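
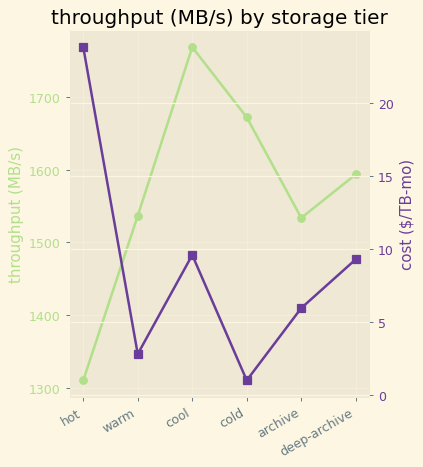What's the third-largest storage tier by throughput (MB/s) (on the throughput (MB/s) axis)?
deep-archive

Top 4 (on the throughput (MB/s) axis): cool ≈ 1750, cold ≈ 1650, deep-archive ≈ 1600, warm ≈ 1550.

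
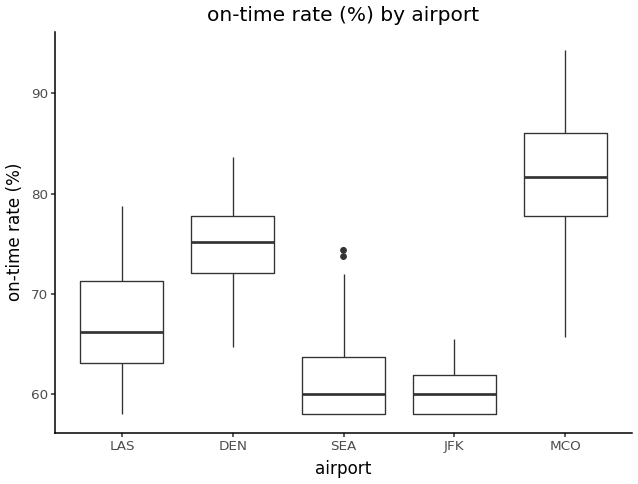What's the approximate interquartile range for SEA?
Q3 ≈ 64, Q1 ≈ 58; IQR ≈ 6.

≈ 6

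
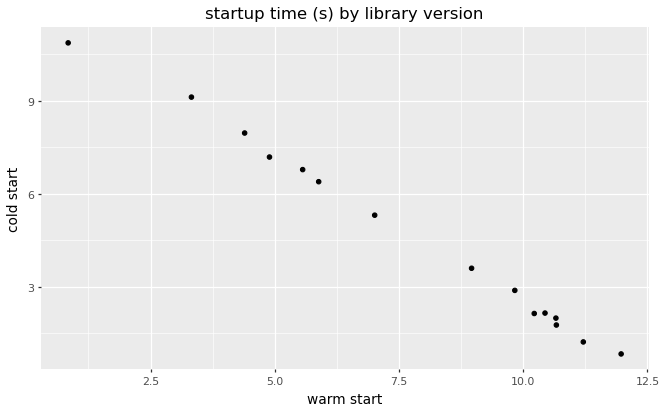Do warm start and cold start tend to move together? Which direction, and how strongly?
negative, strong

Points are negatively correlated; strong (|r| ≈ 1.0).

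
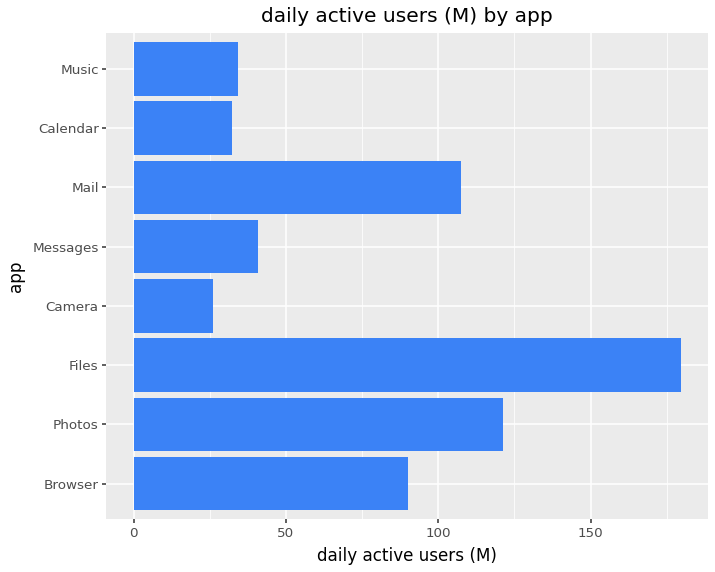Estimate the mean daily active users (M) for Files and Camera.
≈ 100

(180 + 20) / 2 ≈ 100.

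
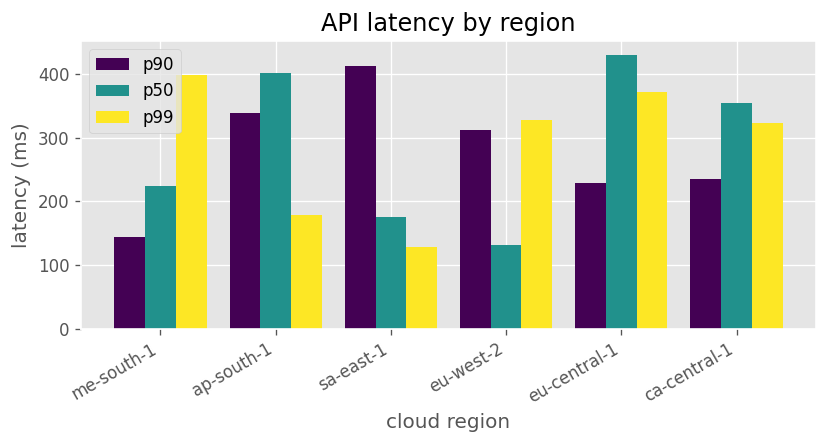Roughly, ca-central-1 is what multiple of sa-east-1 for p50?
ca-central-1 ≈ 350, sa-east-1 ≈ 200; 350/200 ≈ 1.75.

≈ 1.75×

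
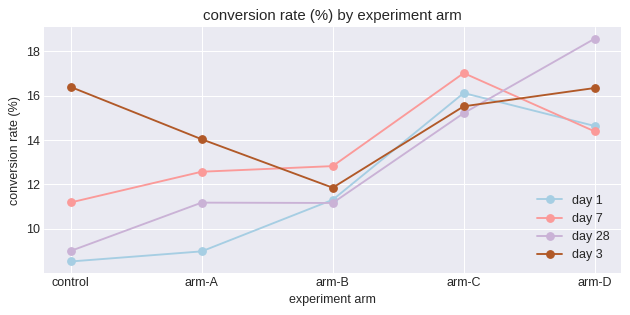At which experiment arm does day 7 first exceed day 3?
arm-B

arm-A: day 7 ≈ 13 vs day 3 ≈ 14 (not yet); arm-B: day 7 ≈ 13 vs day 3 ≈ 12 (first crossover).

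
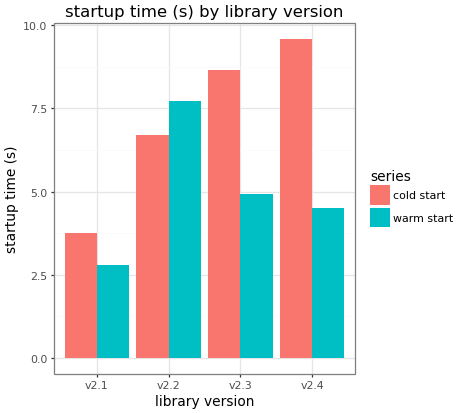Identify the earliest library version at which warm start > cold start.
v2.2

v2.1: warm start ≈ 3 vs cold start ≈ 4 (not yet); v2.2: warm start ≈ 8 vs cold start ≈ 7 (first crossover).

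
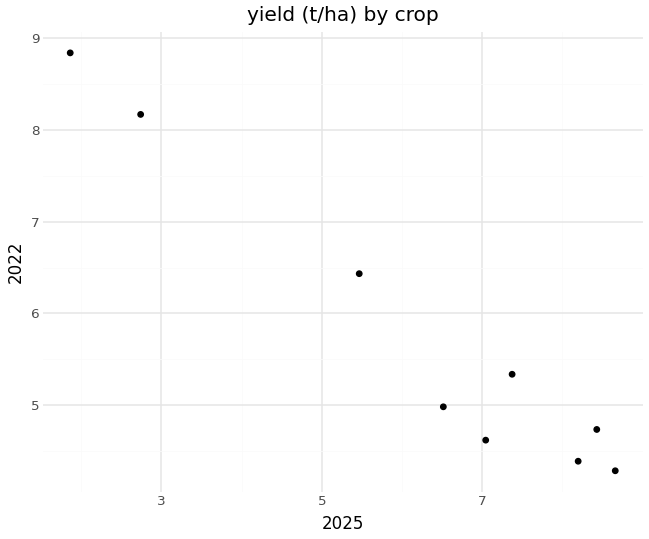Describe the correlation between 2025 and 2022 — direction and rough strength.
Points are negatively correlated; strong (|r| ≈ 1.0).

negative, strong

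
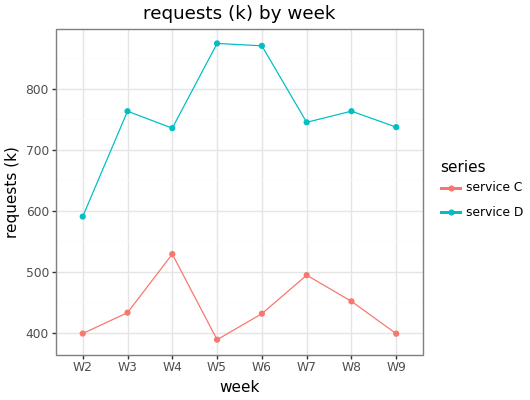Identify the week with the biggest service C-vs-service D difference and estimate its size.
W5, ≈ 450 k

W5: service C ≈ 400, service D ≈ 850 → gap ≈ 450. Next-largest (W6) is only ≈ 400.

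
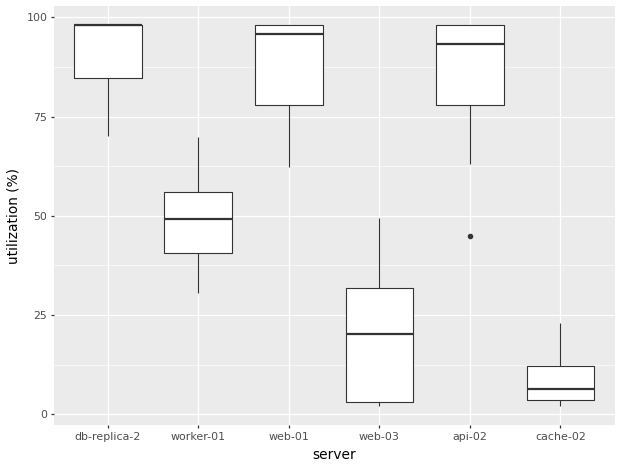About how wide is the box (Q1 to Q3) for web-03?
Q3 ≈ 30, Q1 ≈ 0; IQR ≈ 30.

≈ 30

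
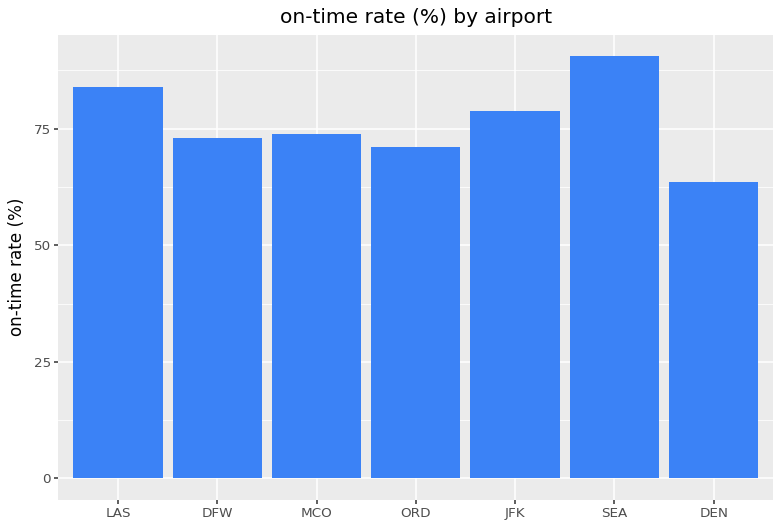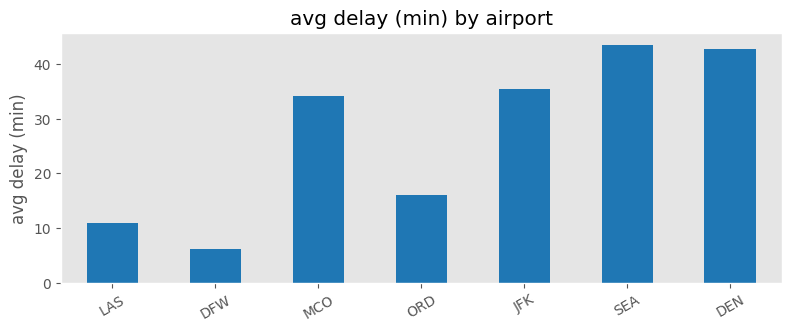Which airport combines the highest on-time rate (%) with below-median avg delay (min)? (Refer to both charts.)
LAS

Chart 2 median avg delay (min) ≈ 35; below-median airports: LAS, DFW, ORD. Among those, LAS has the highest on-time rate (%) (≈ 80).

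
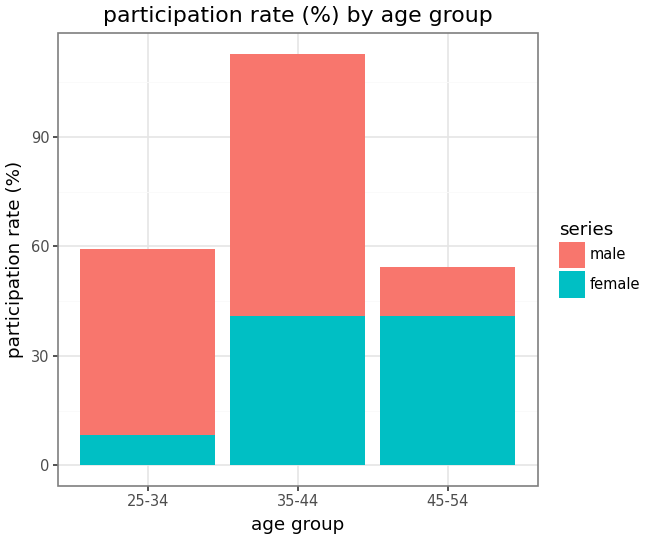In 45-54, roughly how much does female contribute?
female top ≈ 40, bottom ≈ 0; segment ≈ 40.

≈ 40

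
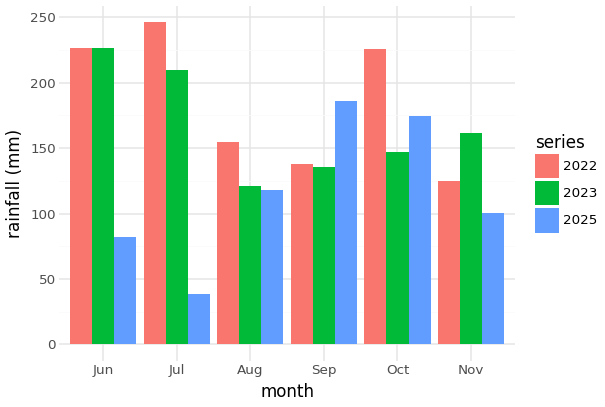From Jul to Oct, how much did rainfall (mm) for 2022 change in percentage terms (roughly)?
≈ -10%

Jul ≈ 250, Oct ≈ 225; (225 − 250) / 250 ≈ -10%.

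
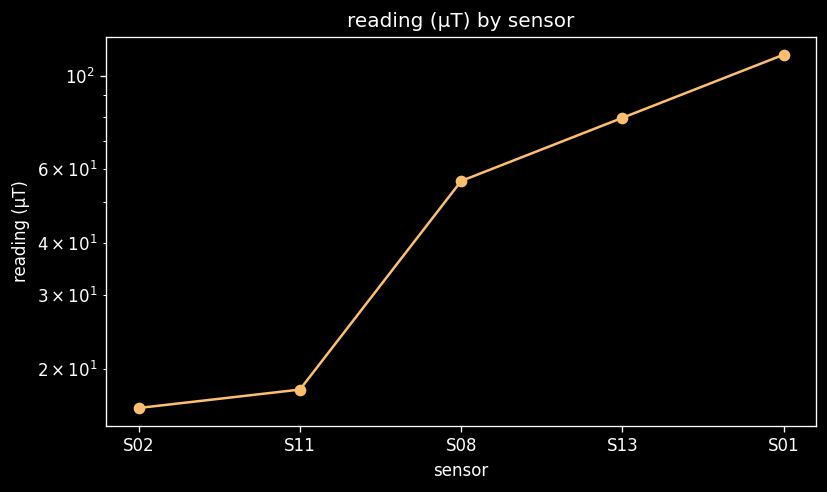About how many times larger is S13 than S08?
S13 ≈ 80, S08 ≈ 60; 80/60 ≈ 1.33.

≈ 1.33×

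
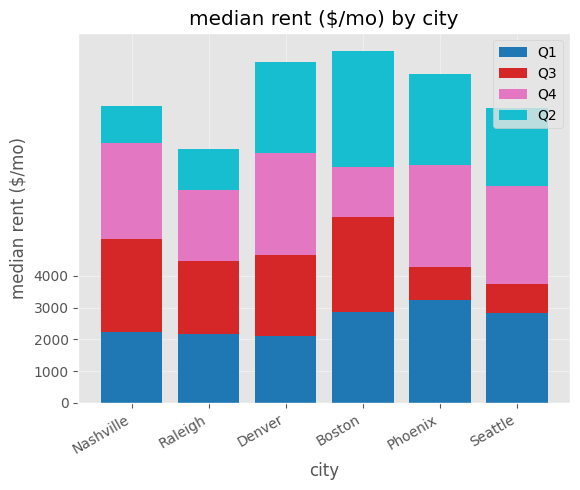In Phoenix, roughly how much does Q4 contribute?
≈ 3000

Q4 top ≈ 7000, bottom ≈ 4000; segment ≈ 3000.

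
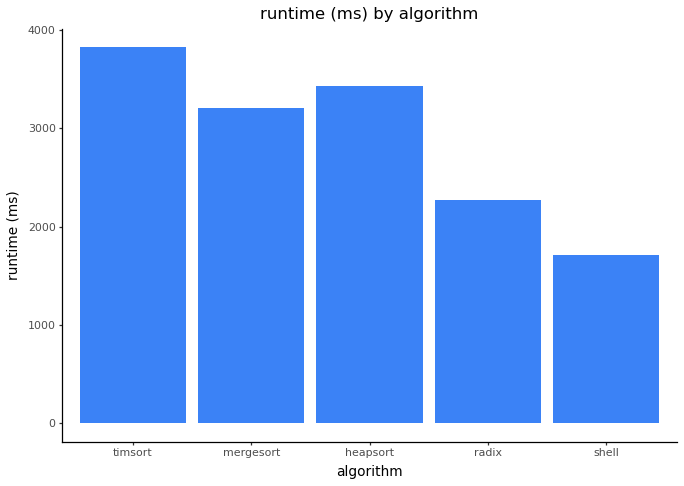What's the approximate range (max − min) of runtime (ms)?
≈ 2500

Max timsort ≈ 4000, min shell ≈ 1500; range ≈ 2500.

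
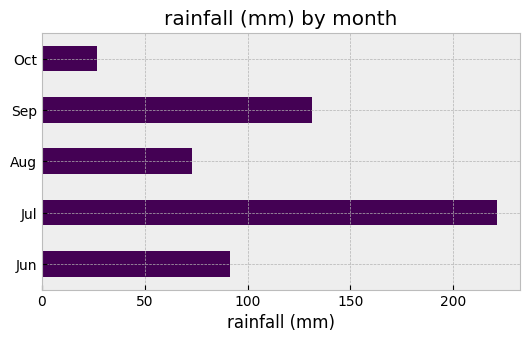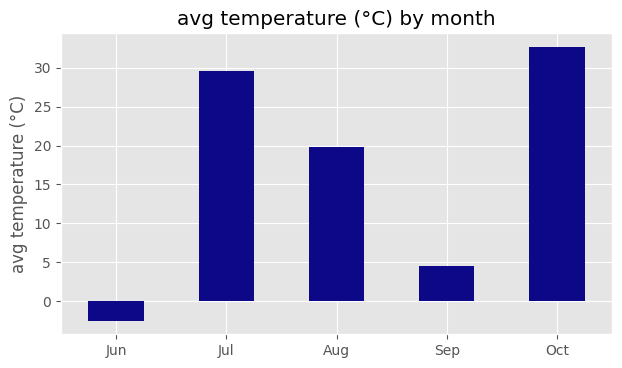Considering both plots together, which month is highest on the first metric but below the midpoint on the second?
Sep

Chart 2 median avg temperature (°C) ≈ 20; below-median months: Jun, Sep. Among those, Sep has the highest rainfall (mm) (≈ 125).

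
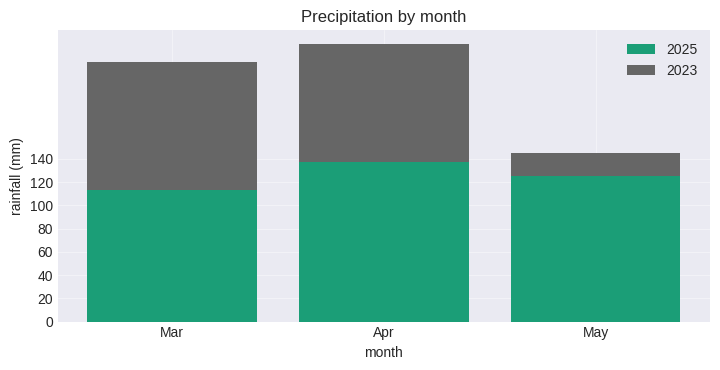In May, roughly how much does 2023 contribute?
≈ 20

2023 top ≈ 140, bottom ≈ 120; segment ≈ 20.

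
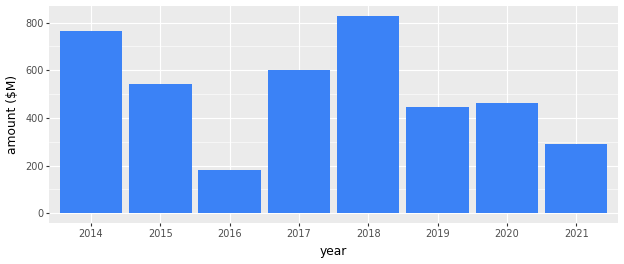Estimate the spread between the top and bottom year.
≈ 600

Max 2018 ≈ 800, min 2016 ≈ 200; range ≈ 600.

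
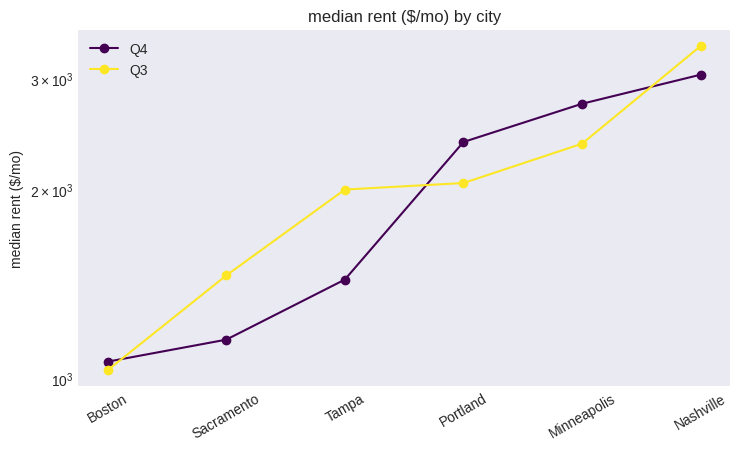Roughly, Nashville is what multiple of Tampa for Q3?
≈ 1.7×

Nashville ≈ 3400, Tampa ≈ 2000; 3400/2000 ≈ 1.7.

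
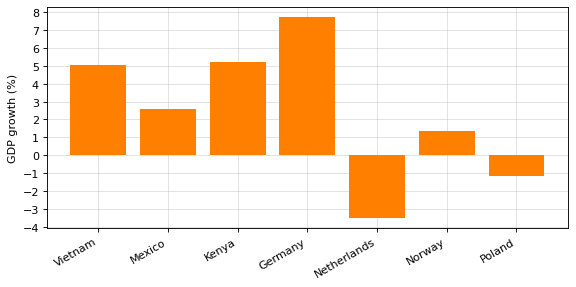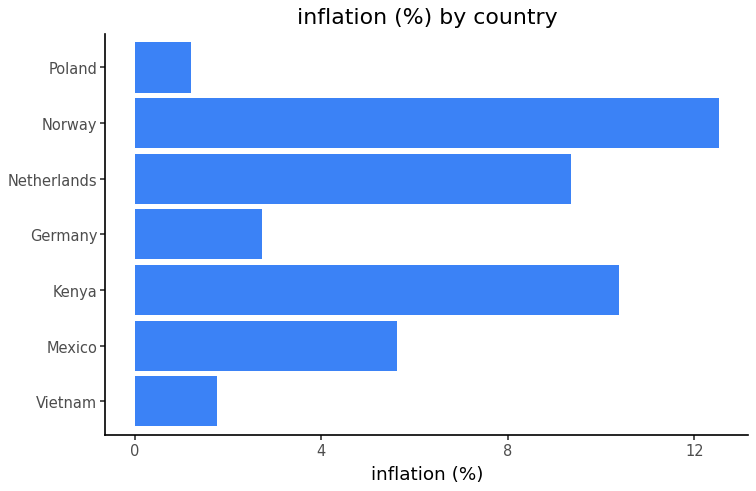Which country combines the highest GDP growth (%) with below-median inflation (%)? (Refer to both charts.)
Germany

Chart 2 median inflation (%) ≈ 6; below-median countries: Vietnam, Germany, Poland. Among those, Germany has the highest GDP growth (%) (≈ 8).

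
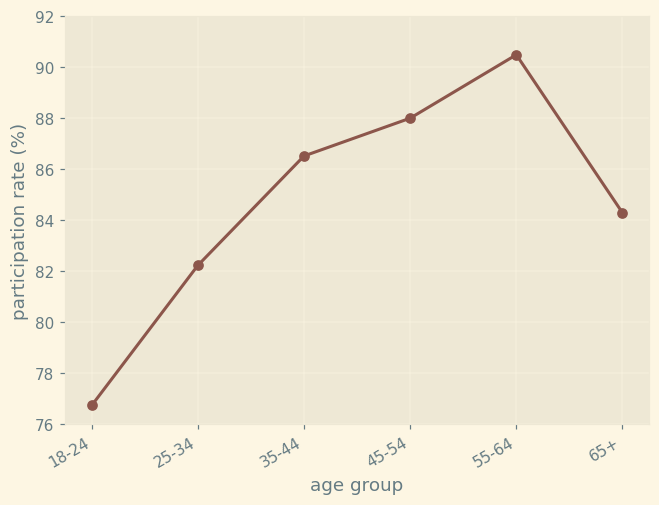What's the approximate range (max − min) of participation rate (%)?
Max 55-64 ≈ 90, min 18-24 ≈ 76; range ≈ 14.

≈ 14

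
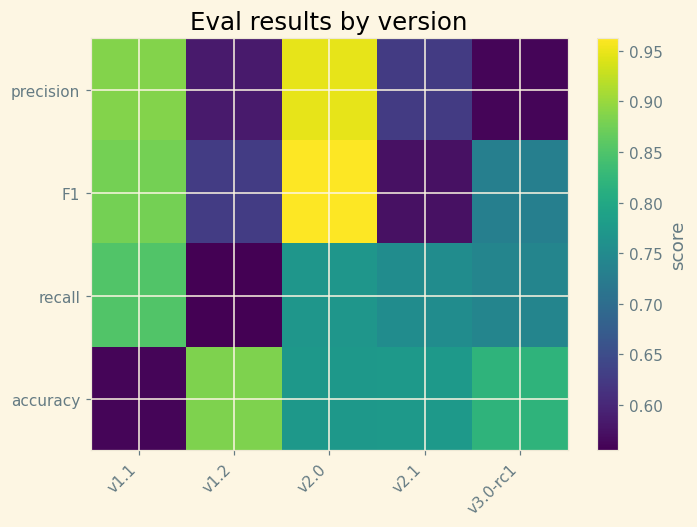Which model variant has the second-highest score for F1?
Top 3 for F1: v2.0 ≈ 0.95, v1.1 ≈ 0.90, v3.0-rc1 ≈ 0.75.

v1.1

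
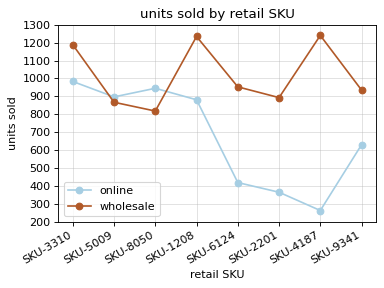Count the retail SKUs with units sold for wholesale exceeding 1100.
Above 1100: SKU-3310, SKU-1208, SKU-4187.

3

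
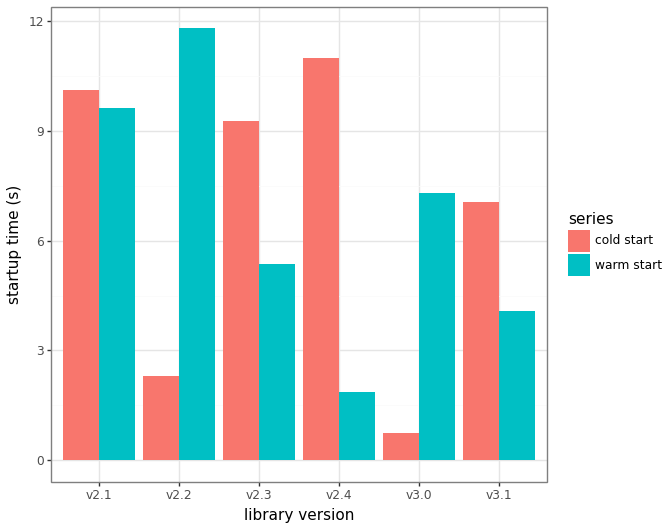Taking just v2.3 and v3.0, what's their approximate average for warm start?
(5 + 7) / 2 ≈ 6.

≈ 6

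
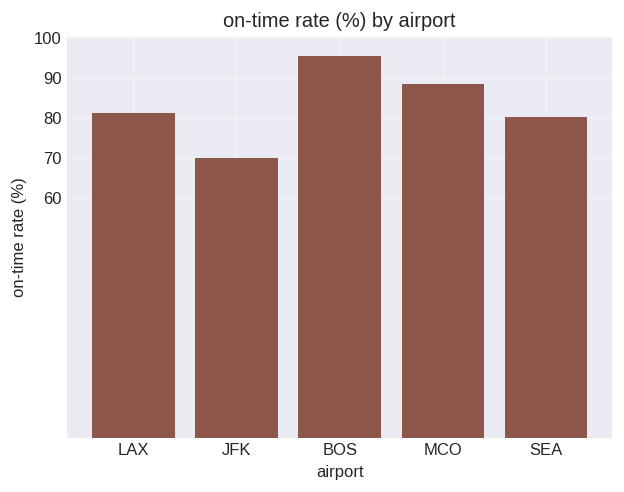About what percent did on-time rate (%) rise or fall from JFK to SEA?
JFK ≈ 70, SEA ≈ 80; (80 − 70) / 70 ≈ +14.3%.

≈ +14.3%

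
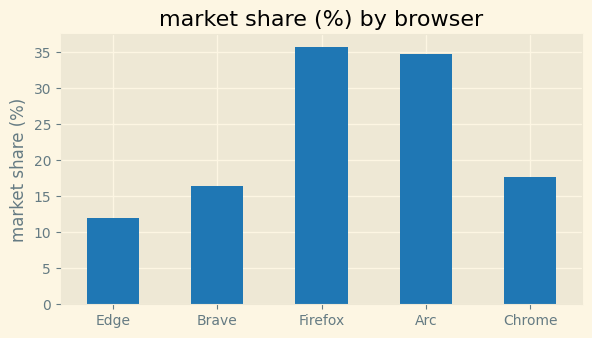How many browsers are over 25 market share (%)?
2

Above 25: Firefox, Arc.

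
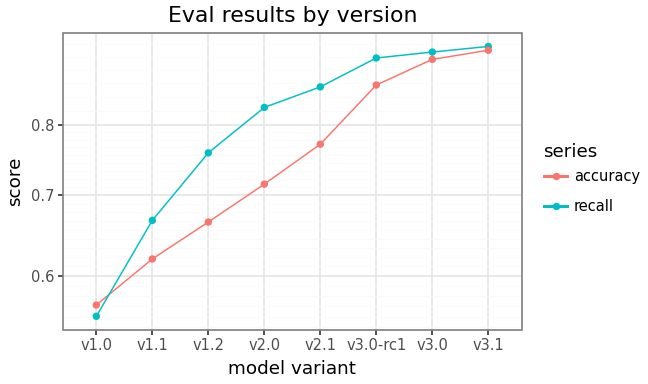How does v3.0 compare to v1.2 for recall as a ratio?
≈ 1.2×

v3.0 ≈ 0.90, v1.2 ≈ 0.75; 0.90/0.75 ≈ 1.2.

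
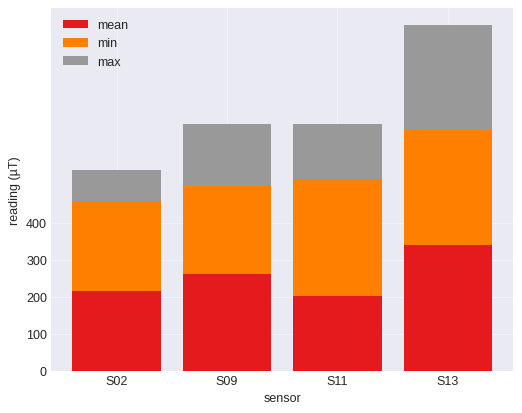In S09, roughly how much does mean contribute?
≈ 300

mean top ≈ 300, bottom ≈ 0; segment ≈ 300.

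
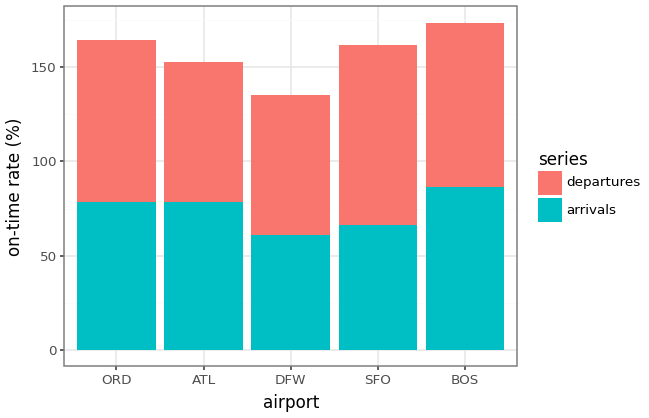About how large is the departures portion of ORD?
≈ 80

departures top ≈ 160, bottom ≈ 80; segment ≈ 80.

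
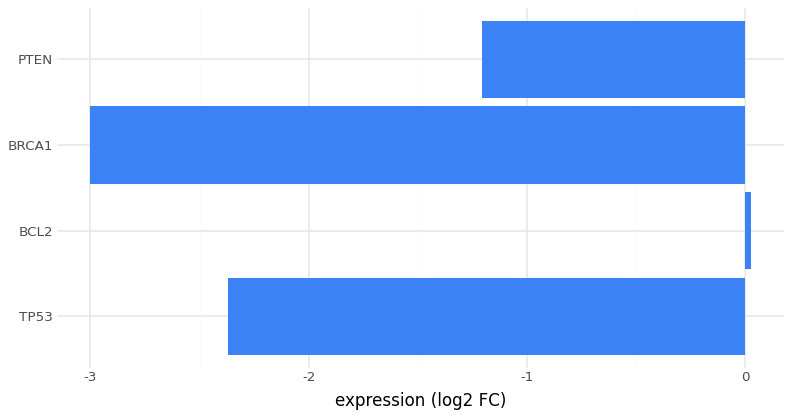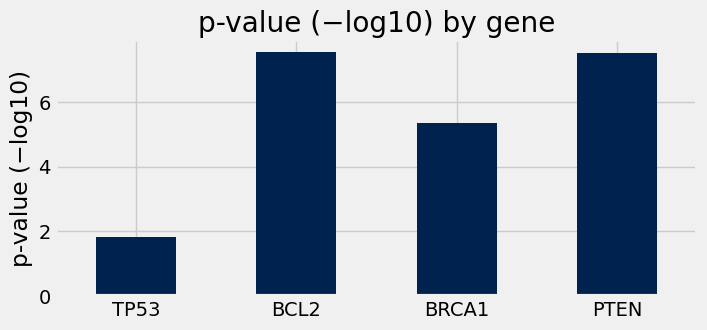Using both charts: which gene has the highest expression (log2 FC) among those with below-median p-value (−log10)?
TP53

Chart 2 median p-value (−log10) ≈ 6; below-median genes: TP53, BRCA1. Among those, TP53 has the highest expression (log2 FC) (≈ -2).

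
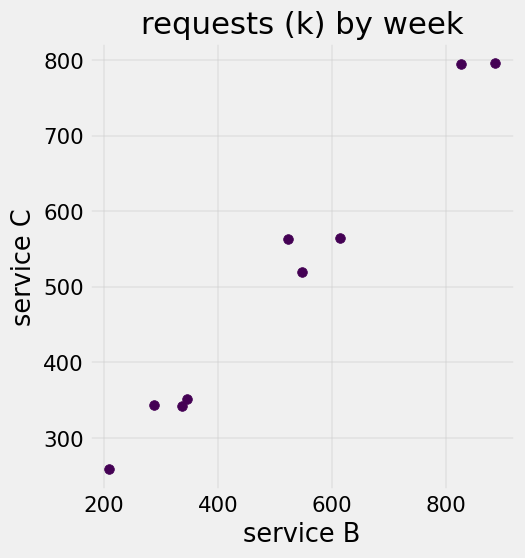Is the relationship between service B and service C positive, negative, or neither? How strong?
positive, strong

Points are positively correlated; strong (|r| ≈ 1.0).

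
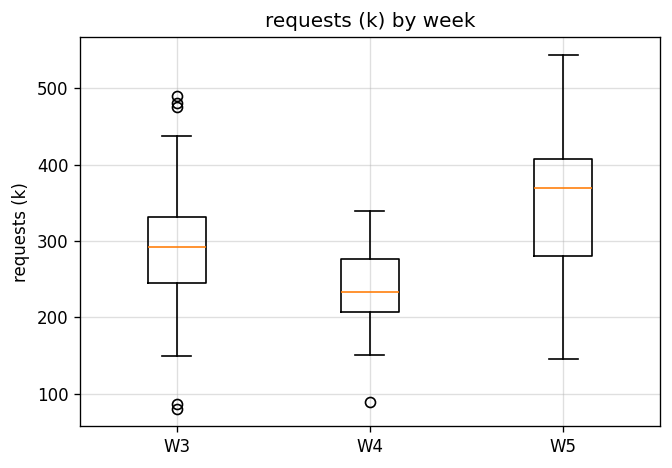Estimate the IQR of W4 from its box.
≈ 70

Q3 ≈ 280, Q1 ≈ 210; IQR ≈ 70.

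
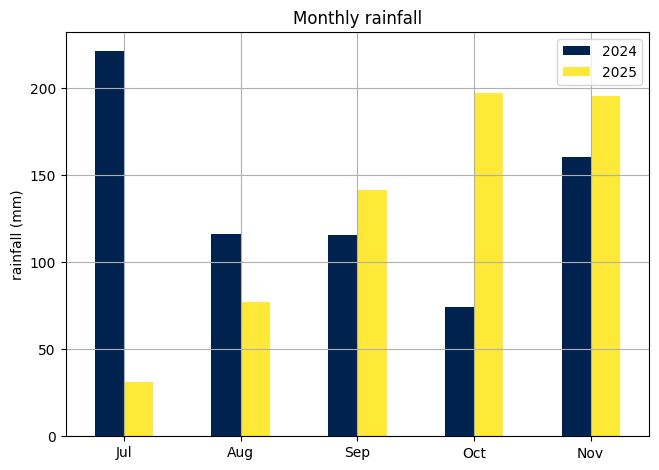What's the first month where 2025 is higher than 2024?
Sep

Aug: 2025 ≈ 80 vs 2024 ≈ 120 (not yet); Sep: 2025 ≈ 140 vs 2024 ≈ 120 (first crossover).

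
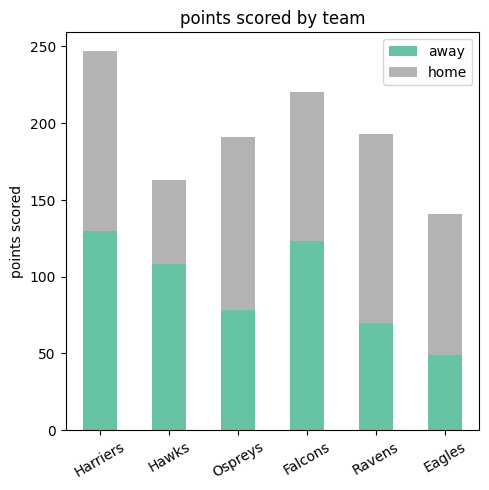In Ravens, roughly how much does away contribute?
away top ≈ 75, bottom ≈ 0; segment ≈ 75.

≈ 75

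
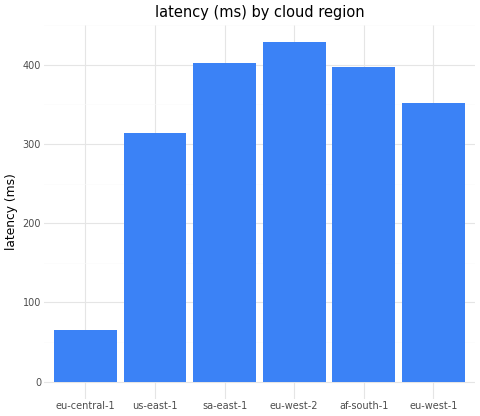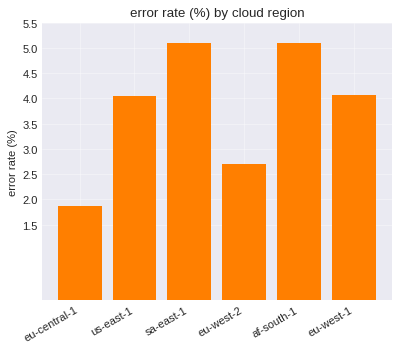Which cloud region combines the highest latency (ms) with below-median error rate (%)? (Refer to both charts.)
eu-west-2

Chart 2 median error rate (%) ≈ 4; below-median cloud regions: eu-central-1, us-east-1, eu-west-2. Among those, eu-west-2 has the highest latency (ms) (≈ 450).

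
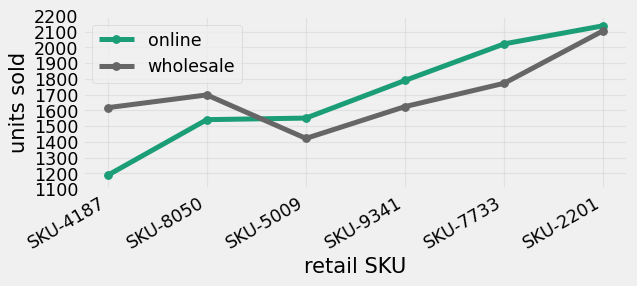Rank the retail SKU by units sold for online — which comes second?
Top 3 for online: SKU-2201 ≈ 2100, SKU-7733 ≈ 2000, SKU-9341 ≈ 1800.

SKU-7733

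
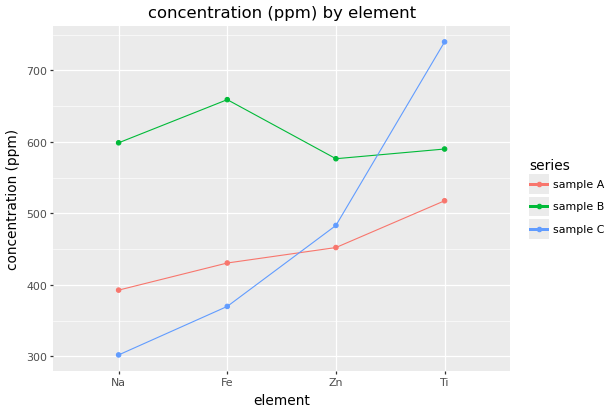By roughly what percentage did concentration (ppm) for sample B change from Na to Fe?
≈ +8.3%

Na ≈ 600, Fe ≈ 650; (650 − 600) / 600 ≈ +8.3%.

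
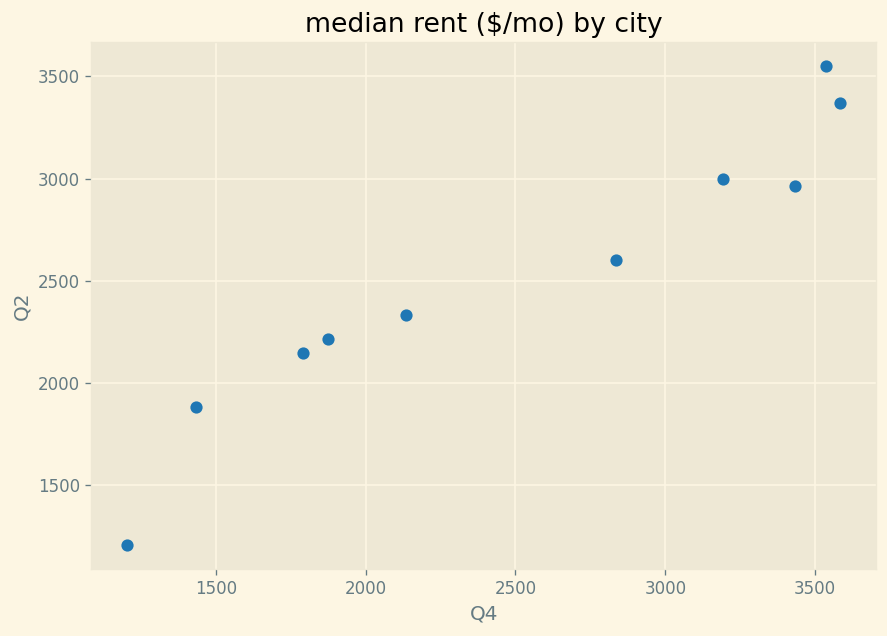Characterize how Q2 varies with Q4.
positive, strong

Points are positively correlated; strong (|r| ≈ 1.0).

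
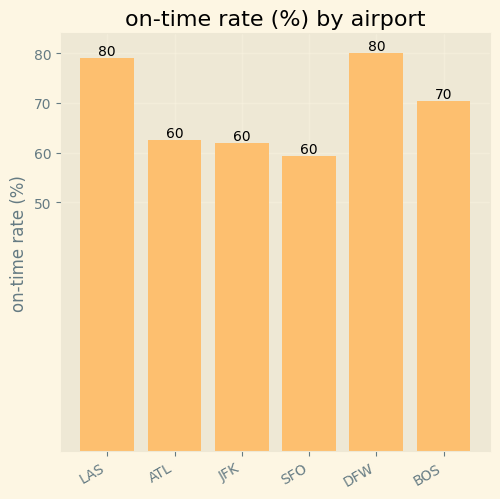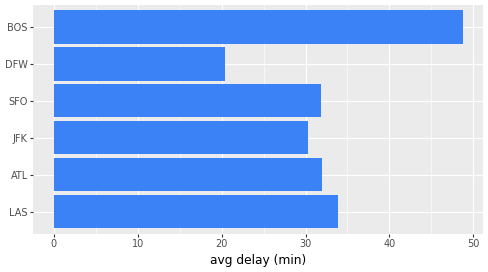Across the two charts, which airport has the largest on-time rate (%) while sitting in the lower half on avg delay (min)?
DFW

Chart 2 median avg delay (min) ≈ 30; below-median airports: JFK, SFO, DFW. Among those, DFW has the highest on-time rate (%) (≈ 80).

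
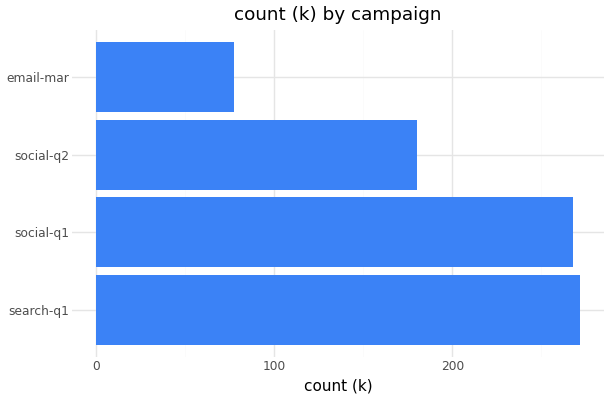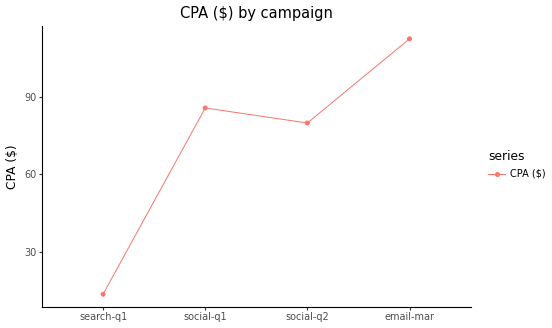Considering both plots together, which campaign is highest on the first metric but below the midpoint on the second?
search-q1

Chart 2 median CPA ($) ≈ 80; below-median campaigns: search-q1, social-q2. Among those, search-q1 has the highest count (k) (≈ 275).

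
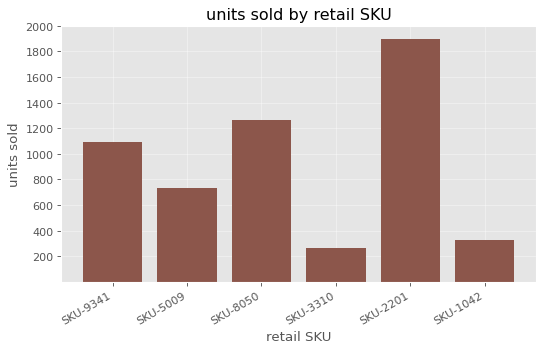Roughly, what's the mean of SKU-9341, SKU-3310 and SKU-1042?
≈ 533

(1000 + 200 + 400) / 3 ≈ 533.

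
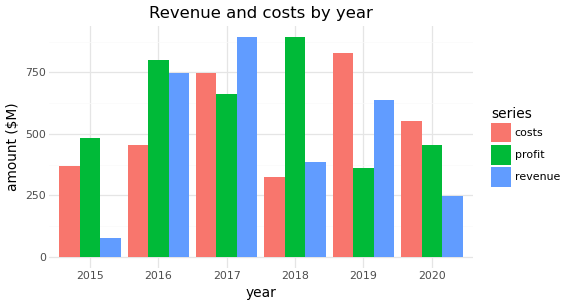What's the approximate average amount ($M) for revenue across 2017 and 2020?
(900 + 200) / 2 ≈ 550.

≈ 550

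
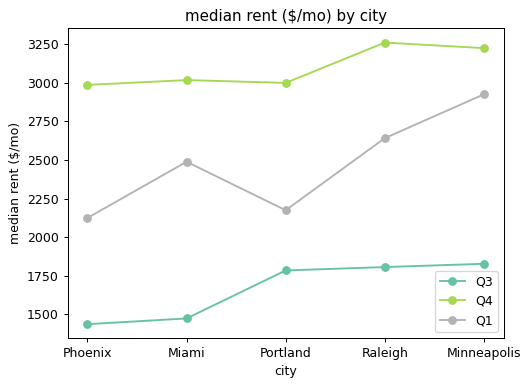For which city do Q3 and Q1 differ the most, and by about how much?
Minneapolis, ≈ 1200 $/mo

Minneapolis: Q3 ≈ 1800, Q1 ≈ 3000 → gap ≈ 1200. Next-largest (Miami) is only ≈ 1000.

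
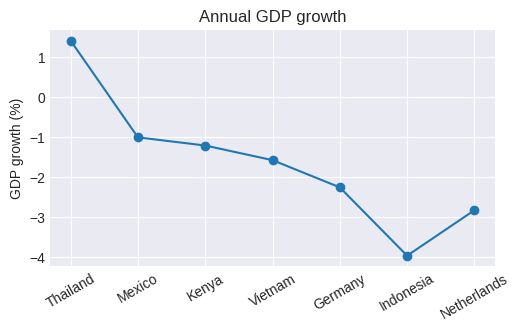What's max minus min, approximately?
≈ 5.5

Max Thailand ≈ 1.5, min Indonesia ≈ -4.0; range ≈ 5.5.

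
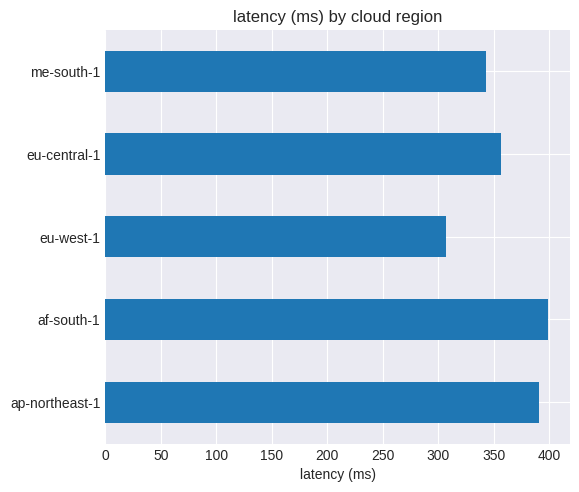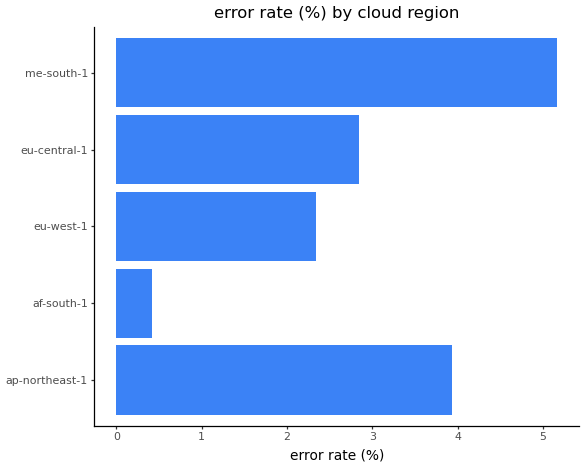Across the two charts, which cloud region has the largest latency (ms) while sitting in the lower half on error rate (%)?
Chart 2 median error rate (%) ≈ 3; below-median cloud regions: af-south-1, eu-west-1. Among those, af-south-1 has the highest latency (ms) (≈ 400).

af-south-1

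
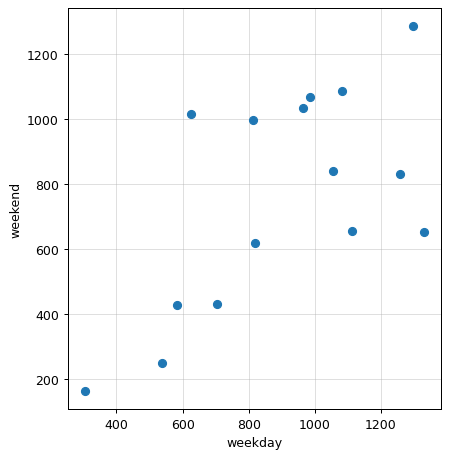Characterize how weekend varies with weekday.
positive, moderate

Points are positively correlated; moderate (|r| ≈ 0.6).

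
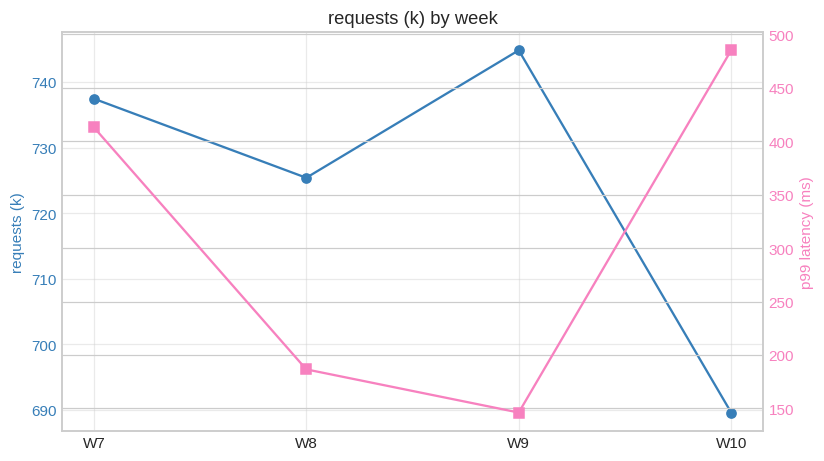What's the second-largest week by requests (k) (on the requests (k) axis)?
Top 3 (on the requests (k) axis): W9 ≈ 745, W7 ≈ 735, W8 ≈ 725.

W7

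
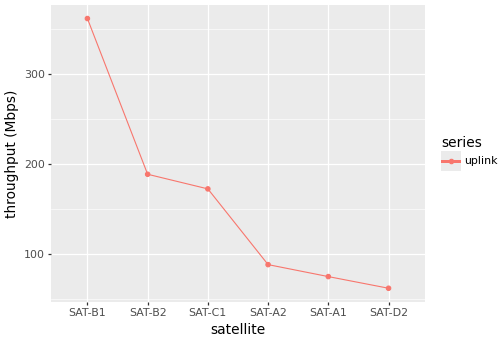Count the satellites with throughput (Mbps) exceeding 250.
Above 250: SAT-B1.

1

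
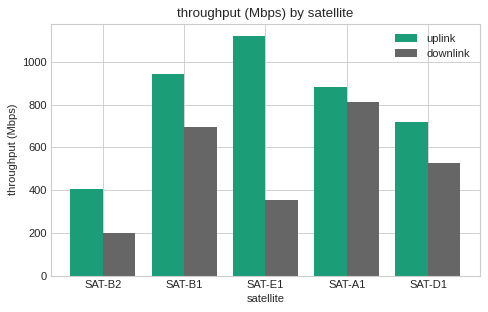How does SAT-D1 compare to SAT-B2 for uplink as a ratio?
SAT-D1 ≈ 700, SAT-B2 ≈ 400; 700/400 ≈ 1.75.

≈ 1.75×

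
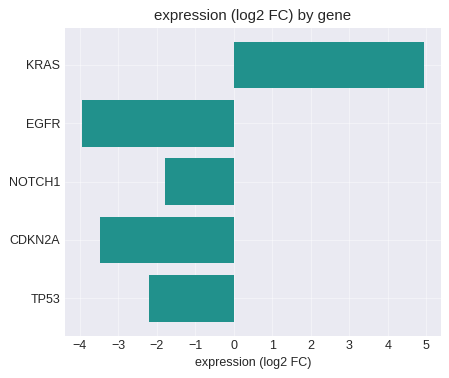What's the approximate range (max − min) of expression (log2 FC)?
≈ 9

Max KRAS ≈ 5, min EGFR ≈ -4; range ≈ 9.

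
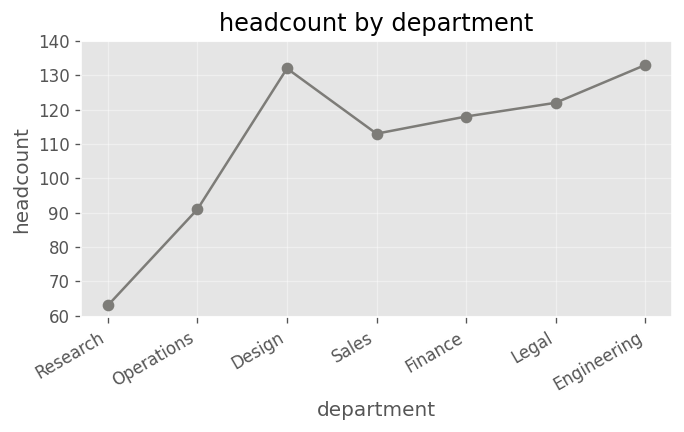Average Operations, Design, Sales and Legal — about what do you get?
(90 + 130 + 110 + 120) / 4 ≈ 112.

≈ 112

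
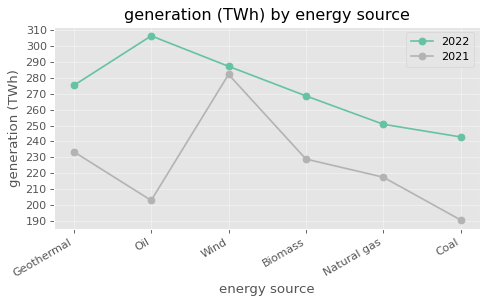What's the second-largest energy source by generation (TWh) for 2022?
Wind

Top 3 for 2022: Oil ≈ 310, Wind ≈ 290, Geothermal ≈ 280.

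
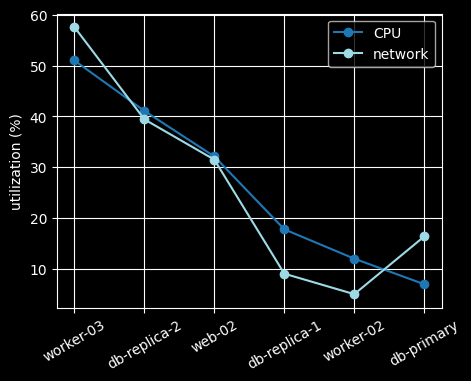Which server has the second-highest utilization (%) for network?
Top 3 for network: worker-03 ≈ 60, db-replica-2 ≈ 40, web-02 ≈ 30.

db-replica-2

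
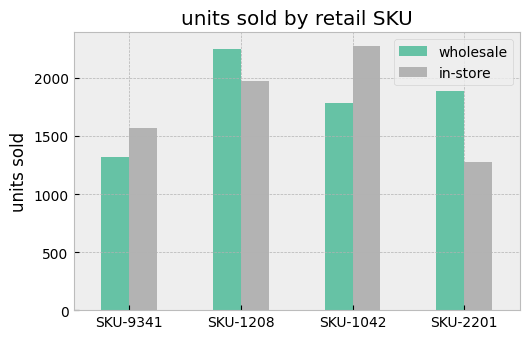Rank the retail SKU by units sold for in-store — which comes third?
SKU-9341

Top 4 for in-store: SKU-1042 ≈ 2200, SKU-1208 ≈ 2000, SKU-9341 ≈ 1600, SKU-2201 ≈ 1200.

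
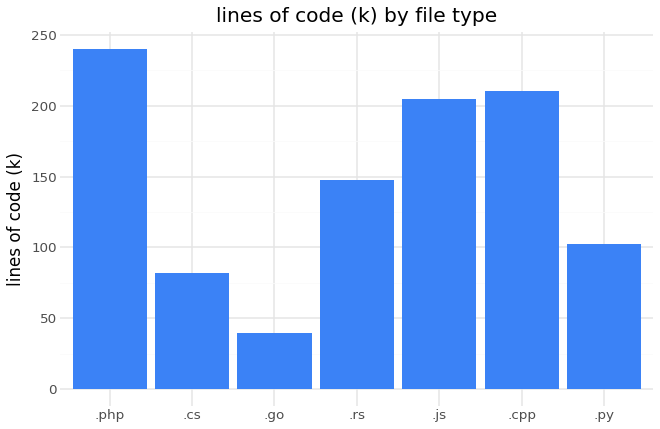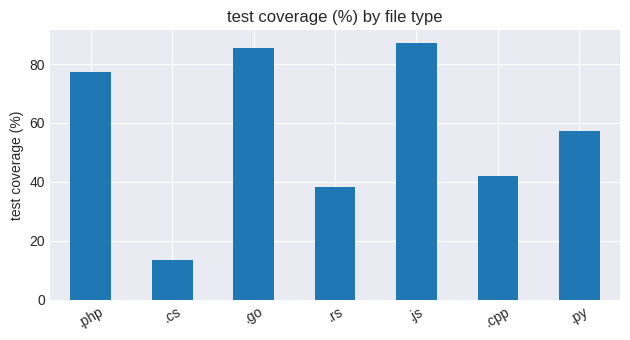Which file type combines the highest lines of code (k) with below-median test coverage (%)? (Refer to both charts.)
Chart 2 median test coverage (%) ≈ 60; below-median file types: .cs, .rs, .cpp. Among those, .cpp has the highest lines of code (k) (≈ 200).

.cpp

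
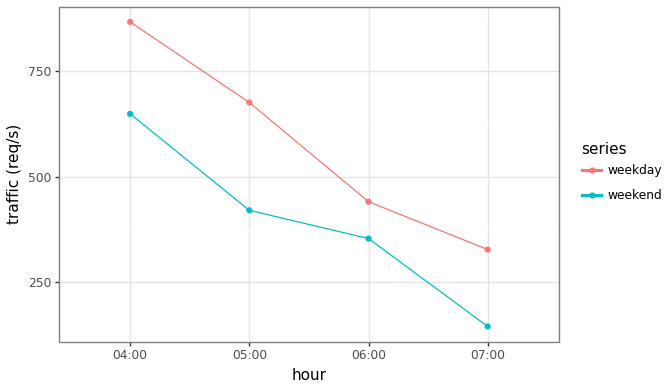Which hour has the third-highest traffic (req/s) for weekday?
Top 4 for weekday: 04:00 ≈ 900, 05:00 ≈ 700, 06:00 ≈ 400, 07:00 ≈ 300.

06:00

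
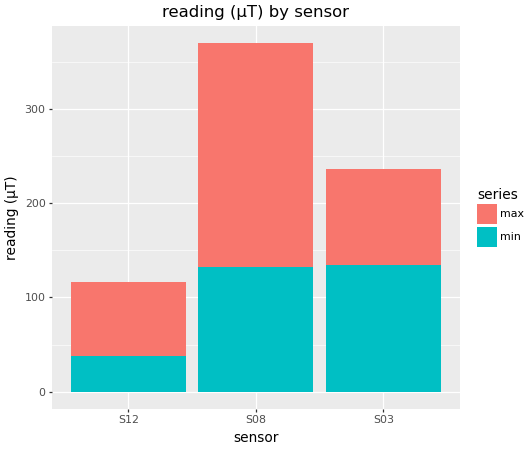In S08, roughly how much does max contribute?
≈ 200

max top ≈ 350, bottom ≈ 150; segment ≈ 200.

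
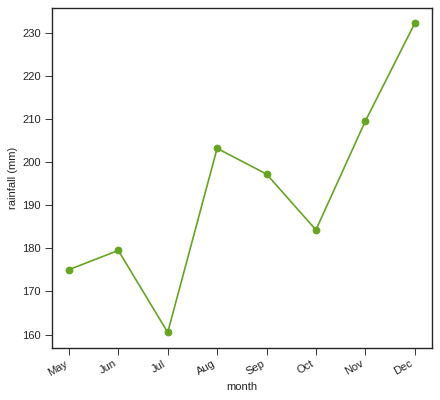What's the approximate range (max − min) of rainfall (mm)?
Max Dec ≈ 230, min Jul ≈ 160; range ≈ 70.

≈ 70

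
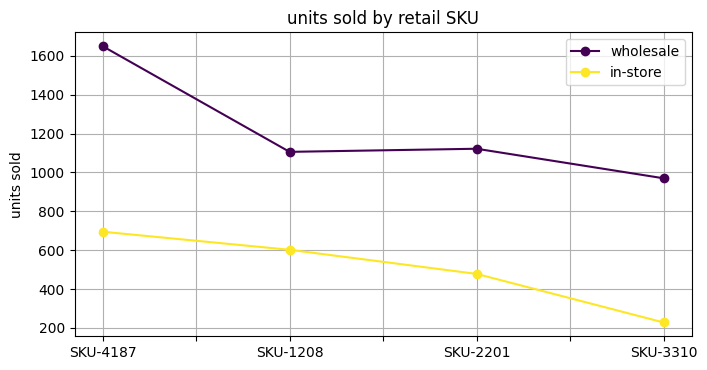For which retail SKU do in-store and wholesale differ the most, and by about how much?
SKU-4187: in-store ≈ 600, wholesale ≈ 1600 → gap ≈ 1000. Next-largest (SKU-3310) is only ≈ 800.

SKU-4187, ≈ 1000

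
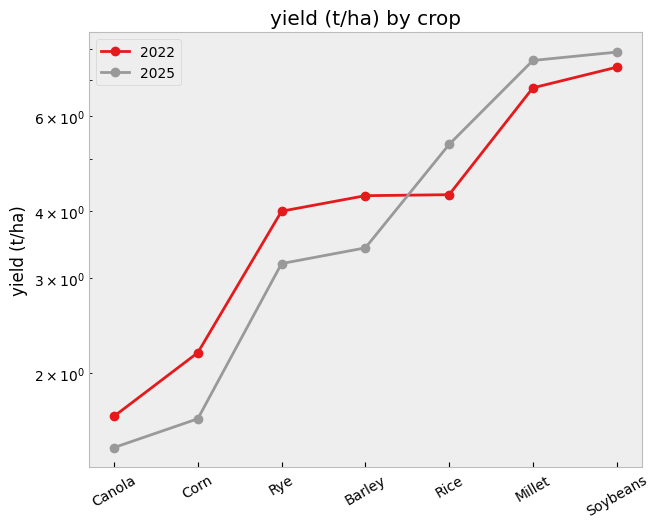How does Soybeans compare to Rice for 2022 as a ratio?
Soybeans ≈ 7, Rice ≈ 4; 7/4 ≈ 1.75.

≈ 1.75×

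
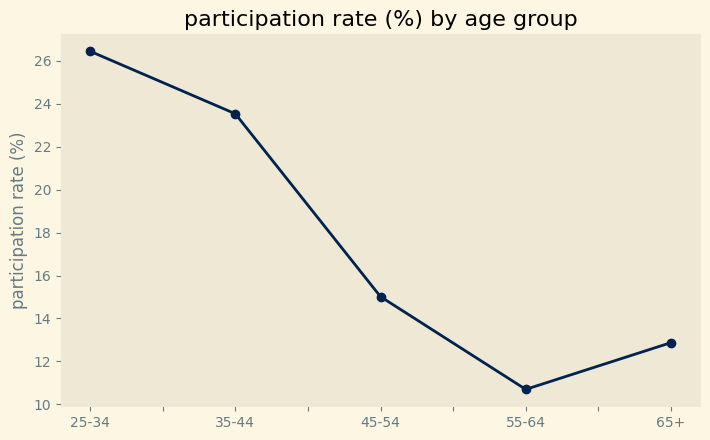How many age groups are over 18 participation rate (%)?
2

Above 18: 25-34, 35-44.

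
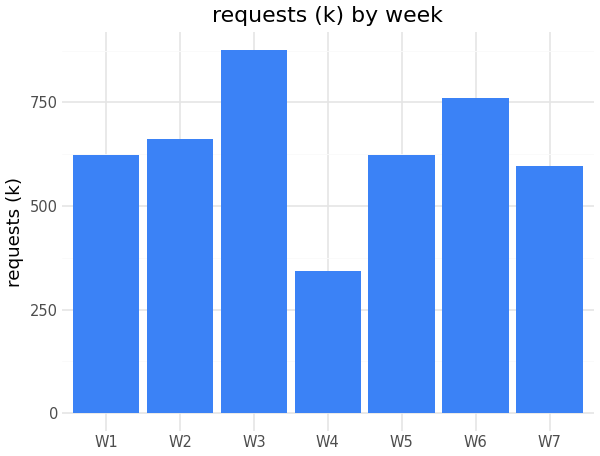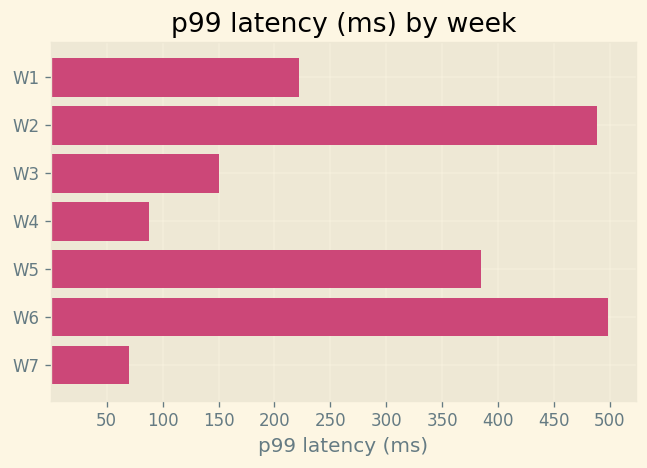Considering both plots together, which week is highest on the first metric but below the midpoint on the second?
Chart 2 median p99 latency (ms) ≈ 200; below-median weeks: W3, W4, W7. Among those, W3 has the highest requests (k) (≈ 900).

W3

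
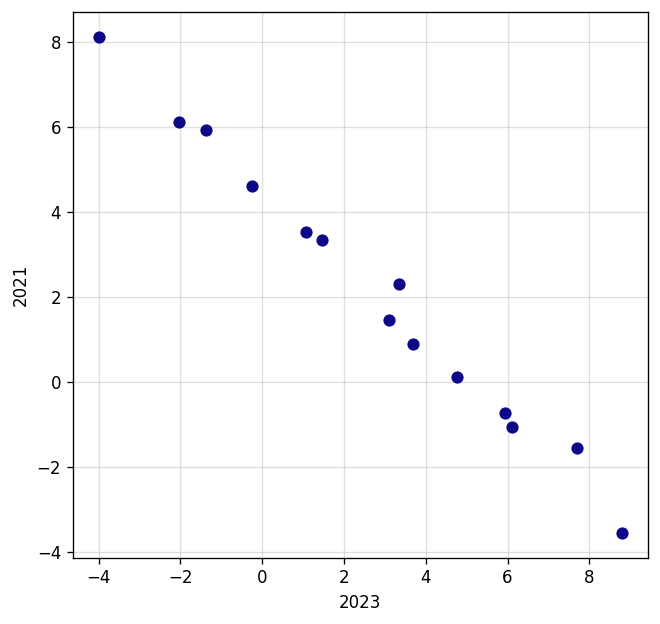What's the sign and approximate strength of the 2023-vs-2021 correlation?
negative, strong

Points are negatively correlated; strong (|r| ≈ 1.0).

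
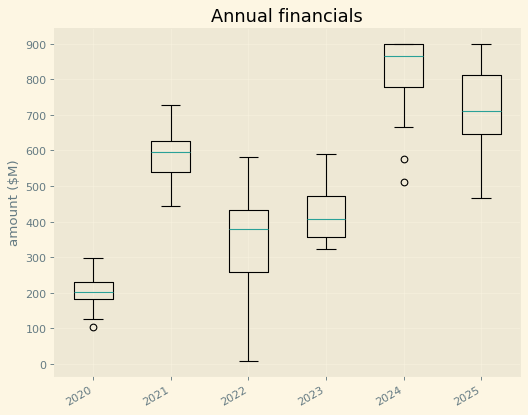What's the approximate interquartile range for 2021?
≈ 100

Q3 ≈ 600, Q1 ≈ 500; IQR ≈ 100.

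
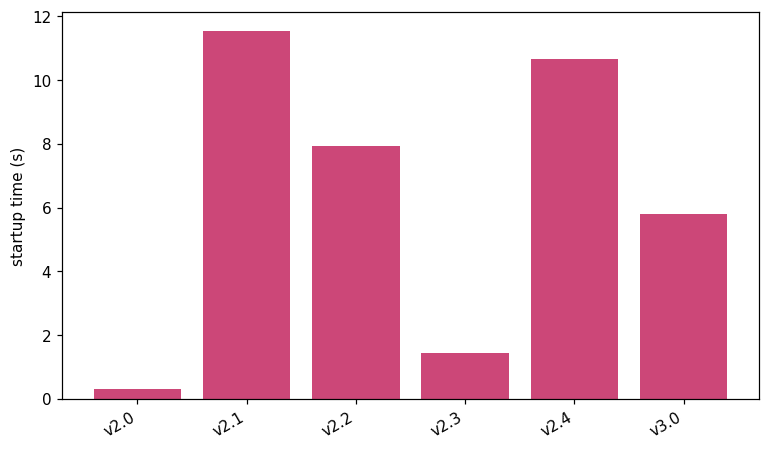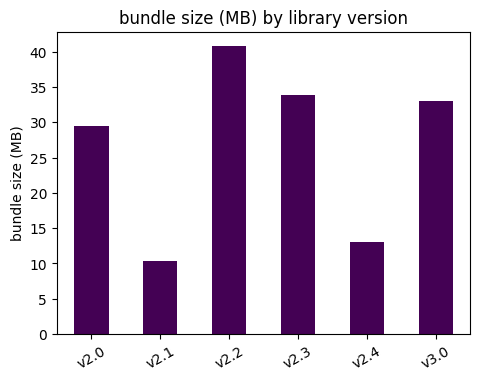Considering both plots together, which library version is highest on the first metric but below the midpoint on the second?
Chart 2 median bundle size (MB) ≈ 30; below-median library versions: v2.0, v2.1, v2.4. Among those, v2.1 has the highest startup time (s) (≈ 12).

v2.1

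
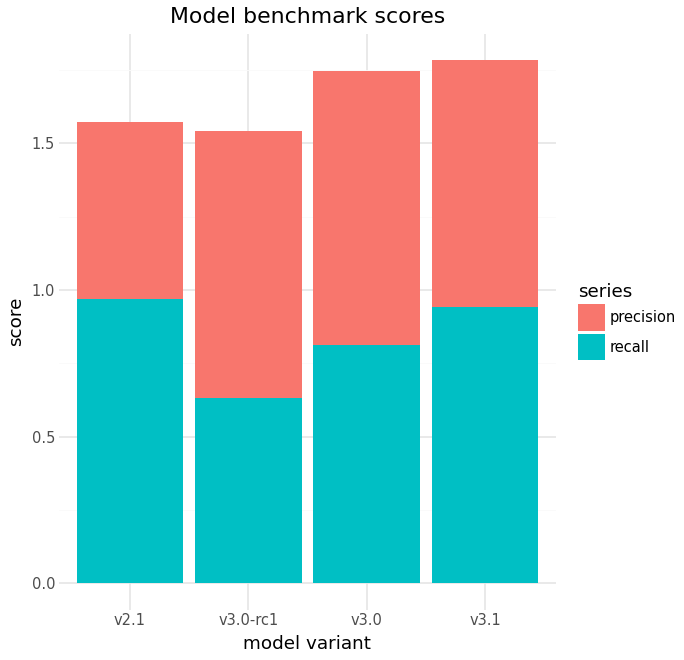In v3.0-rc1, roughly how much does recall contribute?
recall top ≈ 0.6, bottom ≈ 0.0; segment ≈ 0.6.

≈ 0.6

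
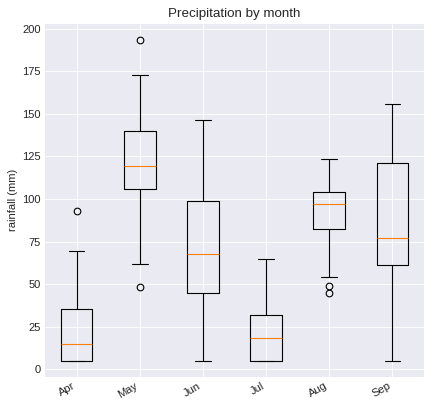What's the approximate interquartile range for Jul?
≈ 30

Q3 ≈ 30, Q1 ≈ 0; IQR ≈ 30.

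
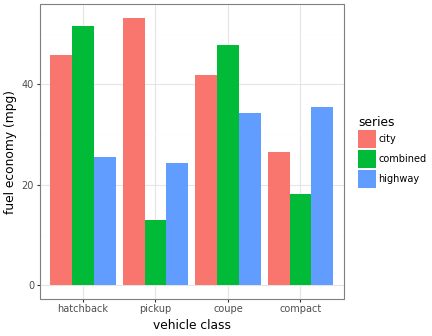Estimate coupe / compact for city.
coupe ≈ 40, compact ≈ 25; 40/25 ≈ 1.6.

≈ 1.6×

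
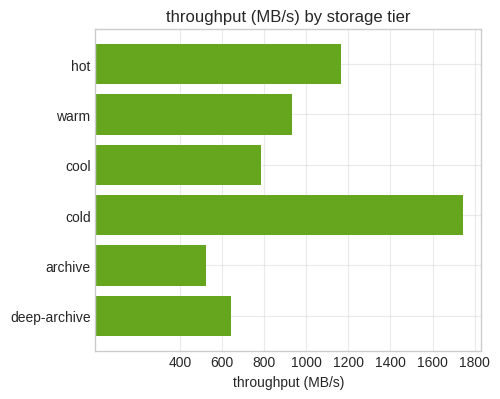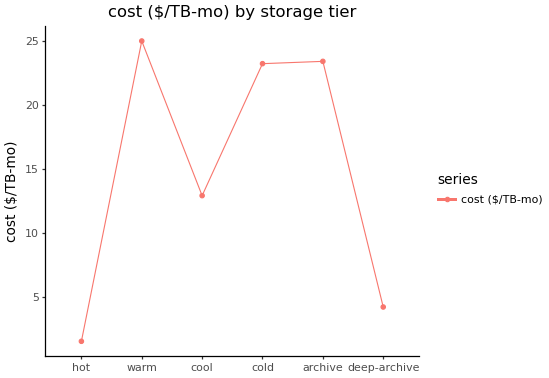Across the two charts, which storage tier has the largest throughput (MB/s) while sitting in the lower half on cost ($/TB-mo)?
Chart 2 median cost ($/TB-mo) ≈ 20; below-median storage tiers: hot, cool, deep-archive. Among those, hot has the highest throughput (MB/s) (≈ 1200).

hot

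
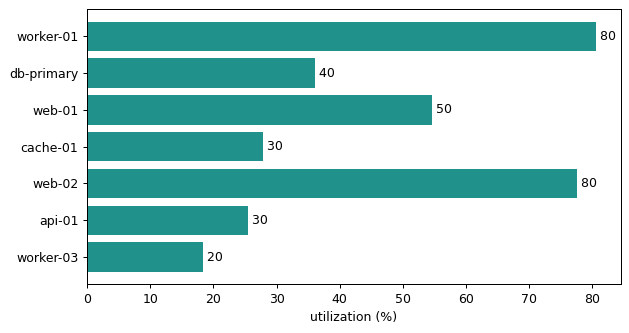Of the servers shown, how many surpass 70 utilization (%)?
2

Above 70: worker-01, web-02.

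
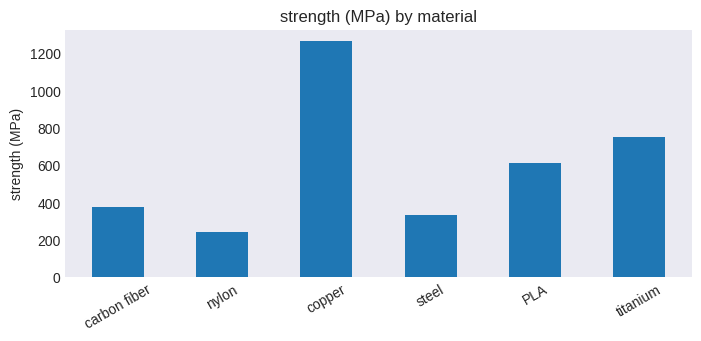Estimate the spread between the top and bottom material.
Max copper ≈ 1200, min nylon ≈ 200; range ≈ 1000.

≈ 1000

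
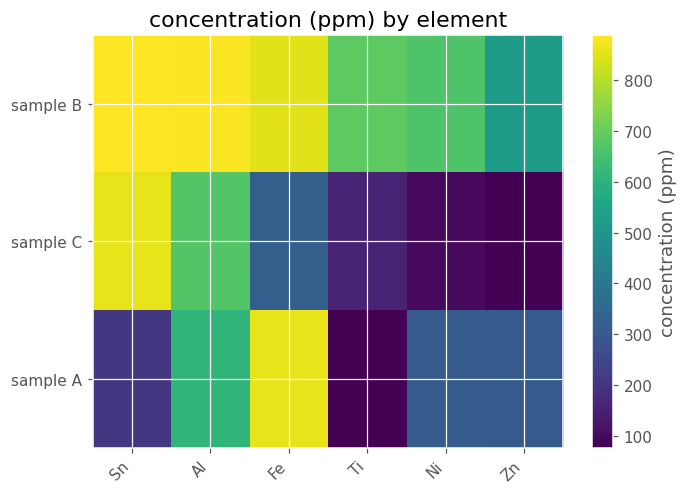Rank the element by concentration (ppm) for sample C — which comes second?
Top 3 for sample C: Sn ≈ 900, Al ≈ 700, Fe ≈ 300.

Al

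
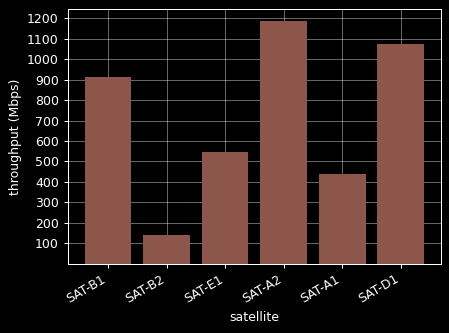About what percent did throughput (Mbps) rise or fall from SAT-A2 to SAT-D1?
≈ -8.3%

SAT-A2 ≈ 1200, SAT-D1 ≈ 1100; (1100 − 1200) / 1200 ≈ -8.3%.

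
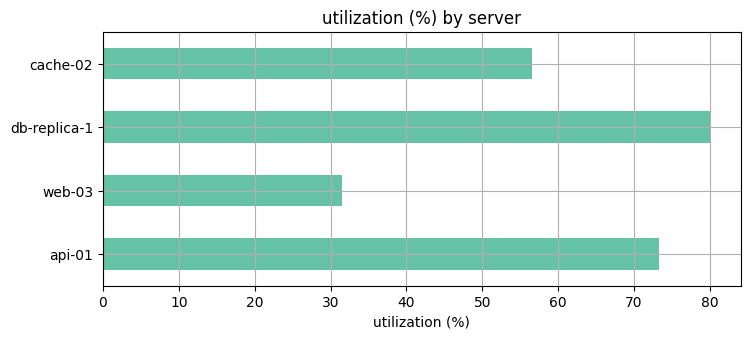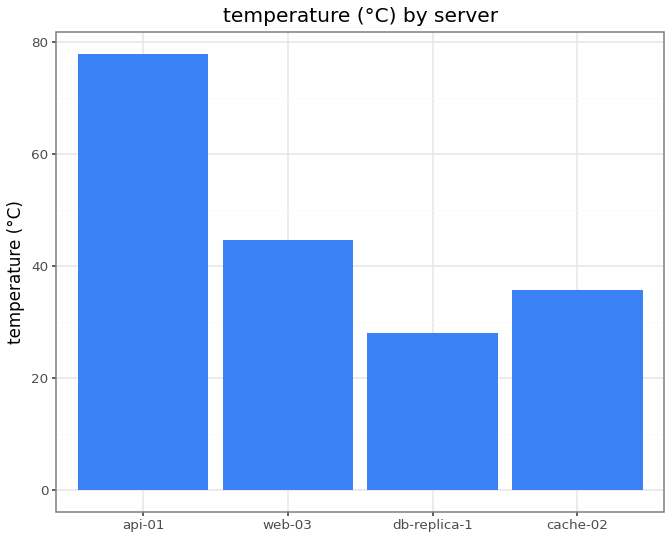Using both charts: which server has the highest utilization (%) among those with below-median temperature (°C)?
Chart 2 median temperature (°C) ≈ 40; below-median servers: db-replica-1, cache-02. Among those, db-replica-1 has the highest utilization (%) (≈ 80).

db-replica-1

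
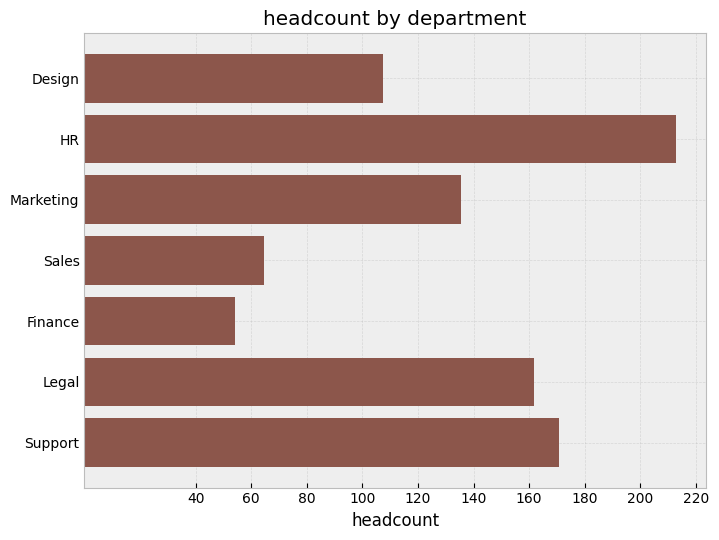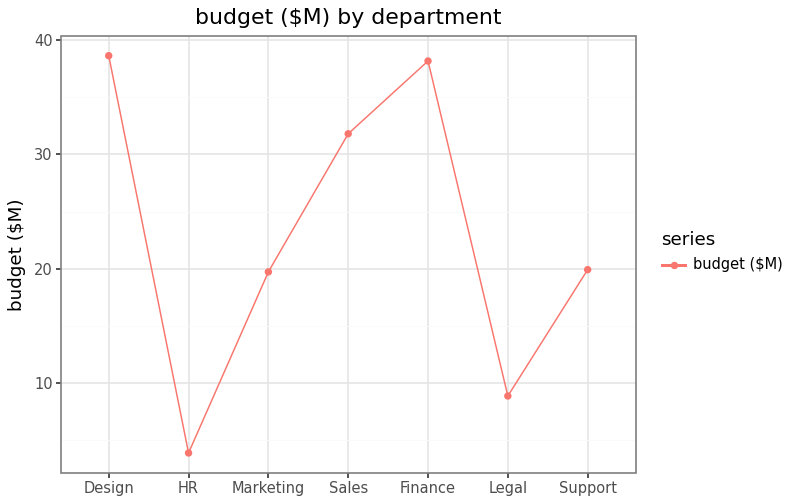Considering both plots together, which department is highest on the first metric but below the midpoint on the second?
Chart 2 median budget ($M) ≈ 20; below-median departments: HR, Marketing, Legal. Among those, HR has the highest headcount (≈ 220).

HR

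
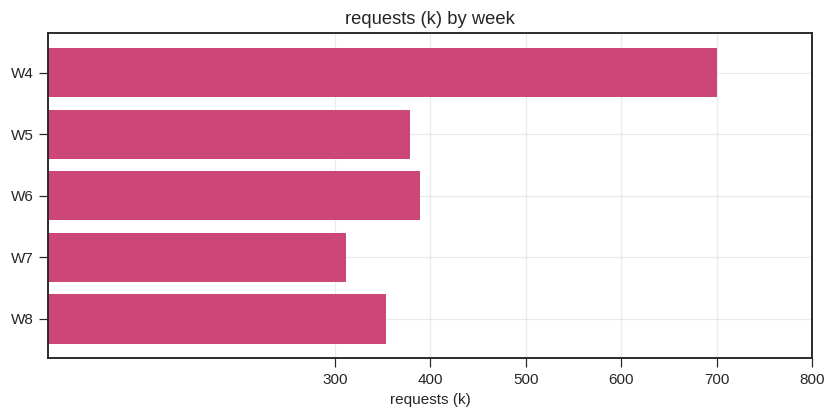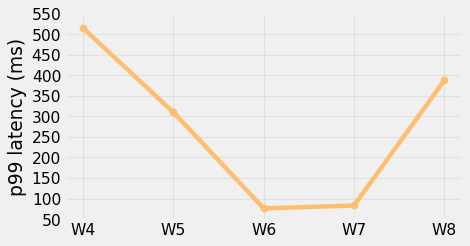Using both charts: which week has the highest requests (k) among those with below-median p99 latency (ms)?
Chart 2 median p99 latency (ms) ≈ 300; below-median weeks: W6, W7. Among those, W6 has the highest requests (k) (≈ 400).

W6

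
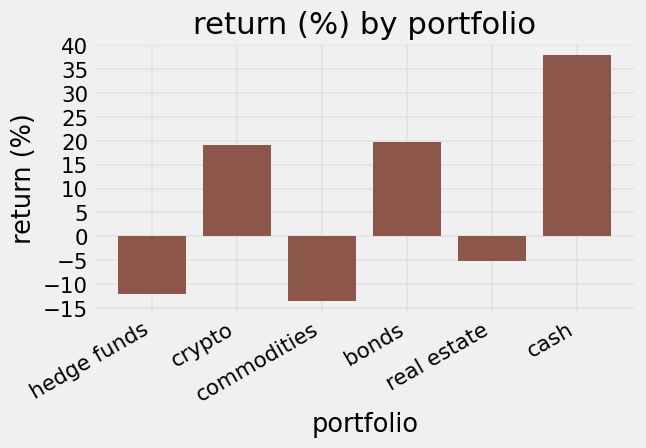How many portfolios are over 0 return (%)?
3

Above 0: crypto, bonds, cash.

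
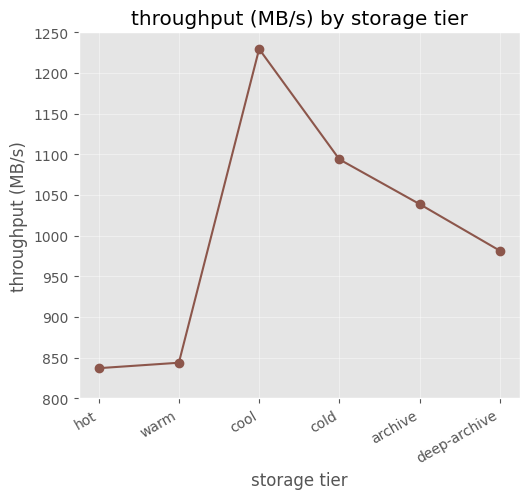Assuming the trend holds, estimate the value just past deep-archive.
≈ 950

Last three: 1100, 1050, 1000 → slope ≈ -50/step → next ≈ 950.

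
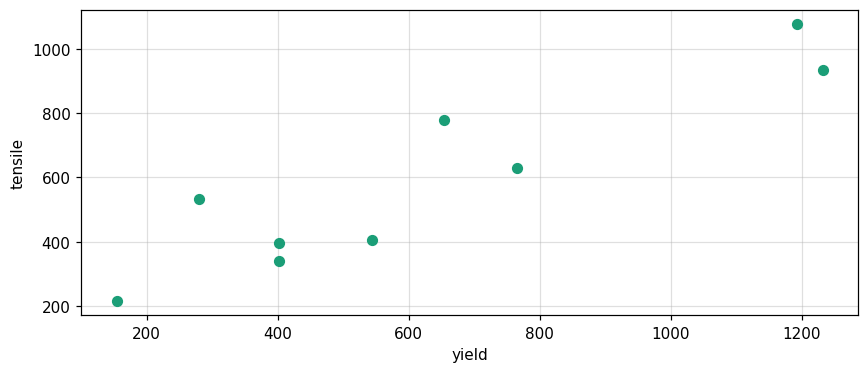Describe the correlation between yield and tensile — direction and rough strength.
positive, strong

Points are positively correlated; strong (|r| ≈ 0.9).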